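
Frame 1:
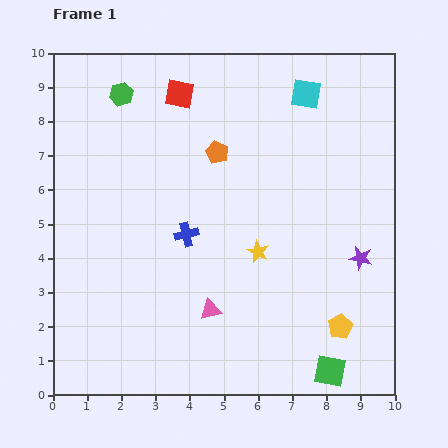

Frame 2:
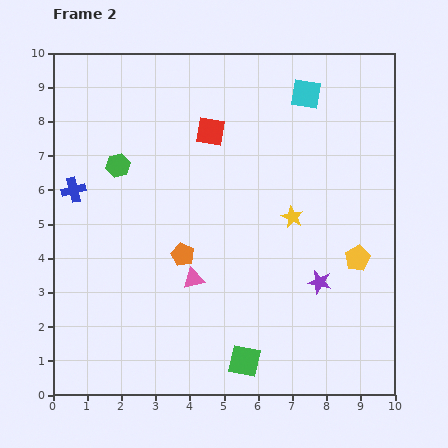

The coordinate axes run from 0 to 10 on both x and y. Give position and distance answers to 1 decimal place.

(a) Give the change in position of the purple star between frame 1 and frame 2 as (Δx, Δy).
(-1.2, -0.7)

The purple star was at (9.0, 4.0) in frame 1 and (7.8, 3.3) in frame 2.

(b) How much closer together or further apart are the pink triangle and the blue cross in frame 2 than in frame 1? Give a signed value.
+2.1

Distance in frame 1: 2.3. Distance in frame 2: 4.4.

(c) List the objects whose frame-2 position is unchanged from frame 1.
the cyan square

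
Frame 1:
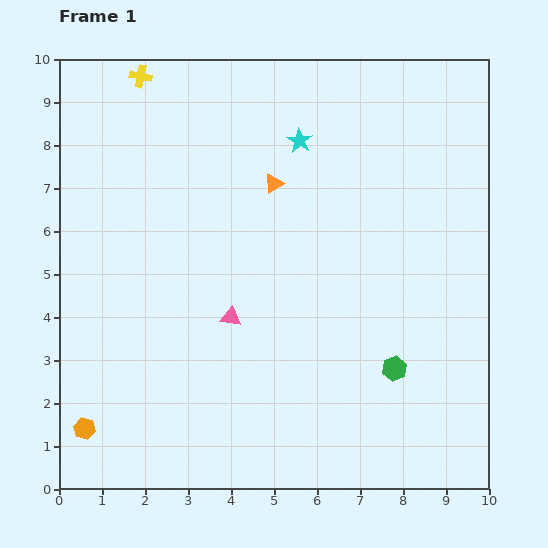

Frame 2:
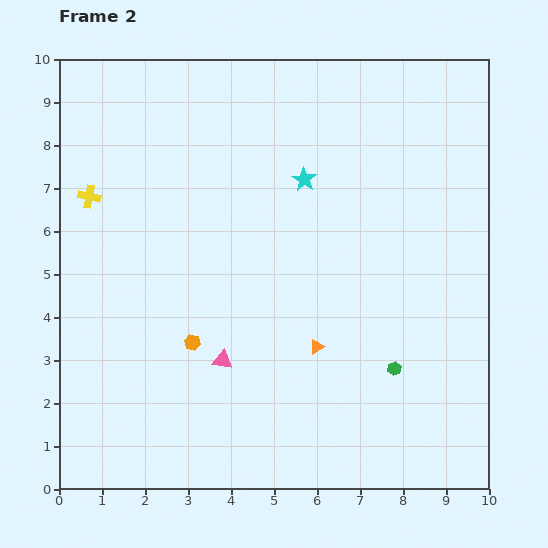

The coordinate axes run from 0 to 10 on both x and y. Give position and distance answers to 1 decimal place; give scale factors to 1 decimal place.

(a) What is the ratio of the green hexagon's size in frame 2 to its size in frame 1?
0.6×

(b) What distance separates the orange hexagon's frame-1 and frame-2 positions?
3.2

The orange hexagon moved from (0.6, 1.4) to (3.1, 3.4), a distance of √(2.5² + 2.0²) ≈ 3.2.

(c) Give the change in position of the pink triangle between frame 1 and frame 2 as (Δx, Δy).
(-0.2, -1.0)

The pink triangle was at (4.0, 4.0) in frame 1 and (3.8, 3.0) in frame 2.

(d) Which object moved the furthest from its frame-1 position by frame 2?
the orange triangle

(moved 3.9; next 3.2)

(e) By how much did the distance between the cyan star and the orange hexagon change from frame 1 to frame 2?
-3.8

Distance in frame 1: 8.4. Distance in frame 2: 4.6.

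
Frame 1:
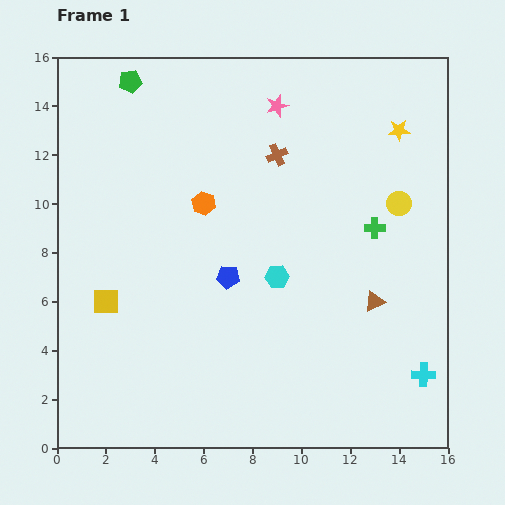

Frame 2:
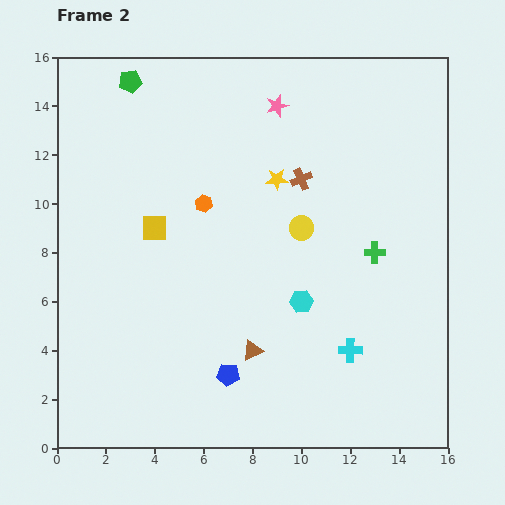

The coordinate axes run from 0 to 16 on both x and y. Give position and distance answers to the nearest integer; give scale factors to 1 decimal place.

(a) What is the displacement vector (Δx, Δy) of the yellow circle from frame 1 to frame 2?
(-4, -1)

The yellow circle was at (14, 10) in frame 1 and (10, 9) in frame 2.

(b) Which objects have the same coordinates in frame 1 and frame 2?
the orange hexagon, the pink star, the green pentagon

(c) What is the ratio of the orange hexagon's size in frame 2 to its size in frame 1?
0.7×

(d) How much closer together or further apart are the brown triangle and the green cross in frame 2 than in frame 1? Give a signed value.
+3

Distance in frame 1: 3. Distance in frame 2: 6.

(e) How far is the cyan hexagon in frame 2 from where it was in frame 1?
1

The cyan hexagon moved from (9, 7) to (10, 6), a distance of √(1² + 1²) ≈ 1.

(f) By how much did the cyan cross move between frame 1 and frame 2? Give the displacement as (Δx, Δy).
(-3, 1)

The cyan cross was at (15, 3) in frame 1 and (12, 4) in frame 2.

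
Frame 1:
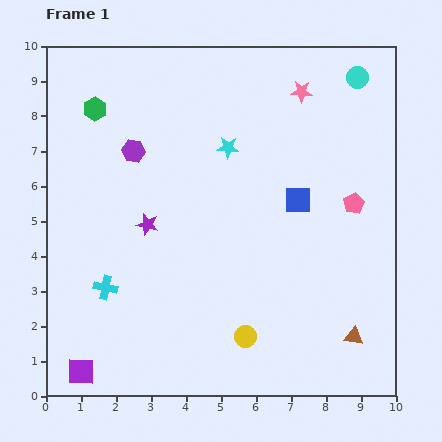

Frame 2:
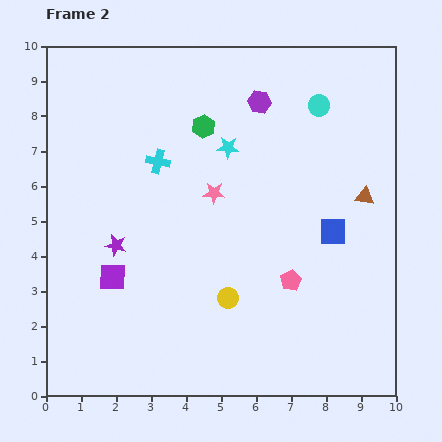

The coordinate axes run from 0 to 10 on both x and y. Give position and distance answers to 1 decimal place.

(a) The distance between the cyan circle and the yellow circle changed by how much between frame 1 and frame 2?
-2.0

Distance in frame 1: 8.1. Distance in frame 2: 6.1.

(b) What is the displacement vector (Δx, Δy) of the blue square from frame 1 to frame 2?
(1.0, -0.9)

The blue square was at (7.2, 5.6) in frame 1 and (8.2, 4.7) in frame 2.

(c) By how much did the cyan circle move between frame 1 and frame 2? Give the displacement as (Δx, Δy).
(-1.1, -0.8)

The cyan circle was at (8.9, 9.1) in frame 1 and (7.8, 8.3) in frame 2.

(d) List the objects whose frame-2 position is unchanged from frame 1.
the cyan star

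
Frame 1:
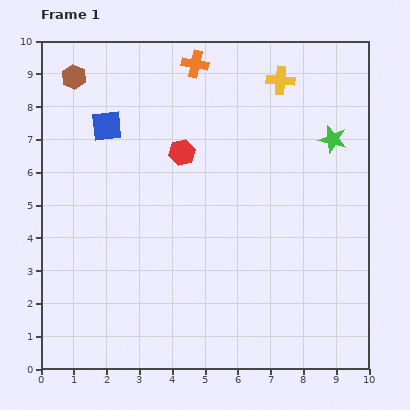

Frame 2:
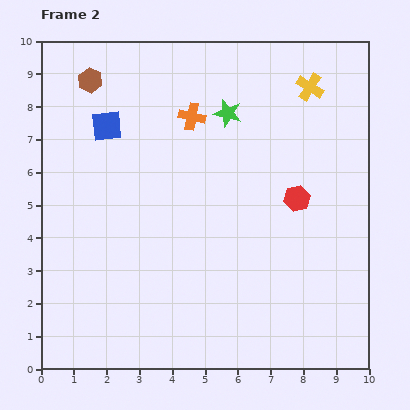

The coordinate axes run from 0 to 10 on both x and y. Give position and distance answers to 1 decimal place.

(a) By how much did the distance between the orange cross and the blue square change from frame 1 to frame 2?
-0.7

Distance in frame 1: 3.3. Distance in frame 2: 2.6.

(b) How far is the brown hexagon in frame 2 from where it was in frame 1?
0.5

The brown hexagon moved from (1.0, 8.9) to (1.5, 8.8), a distance of √(0.5² + 0.1²) ≈ 0.5.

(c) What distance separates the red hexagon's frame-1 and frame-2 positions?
3.8

The red hexagon moved from (4.3, 6.6) to (7.8, 5.2), a distance of √(3.5² + 1.4²) ≈ 3.8.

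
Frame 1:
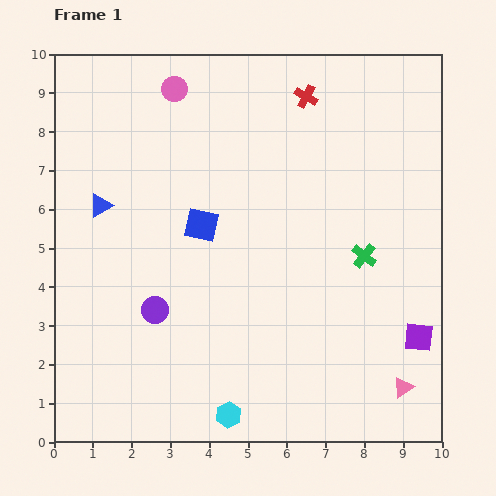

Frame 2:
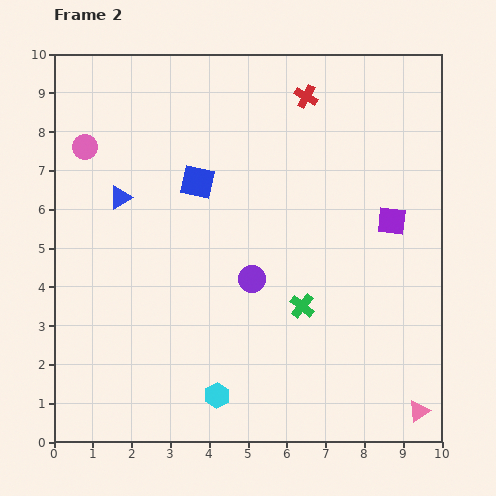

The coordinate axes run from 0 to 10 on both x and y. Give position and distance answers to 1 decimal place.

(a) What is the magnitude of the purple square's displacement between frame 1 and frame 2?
3.1

The purple square moved from (9.4, 2.7) to (8.7, 5.7), a distance of √(0.7² + 3.0²) ≈ 3.1.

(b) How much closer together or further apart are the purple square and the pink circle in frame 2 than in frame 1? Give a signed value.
-0.9

Distance in frame 1: 9.0. Distance in frame 2: 8.1.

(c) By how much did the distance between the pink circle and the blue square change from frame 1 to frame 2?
-0.6

Distance in frame 1: 3.6. Distance in frame 2: 3.0.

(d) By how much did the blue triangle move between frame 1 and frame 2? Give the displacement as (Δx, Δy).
(0.5, 0.2)

The blue triangle was at (1.2, 6.1) in frame 1 and (1.7, 6.3) in frame 2.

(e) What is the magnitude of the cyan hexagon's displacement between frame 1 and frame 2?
0.6

The cyan hexagon moved from (4.5, 0.7) to (4.2, 1.2), a distance of √(0.3² + 0.5²) ≈ 0.6.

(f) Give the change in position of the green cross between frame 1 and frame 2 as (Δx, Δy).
(-1.6, -1.3)

The green cross was at (8.0, 4.8) in frame 1 and (6.4, 3.5) in frame 2.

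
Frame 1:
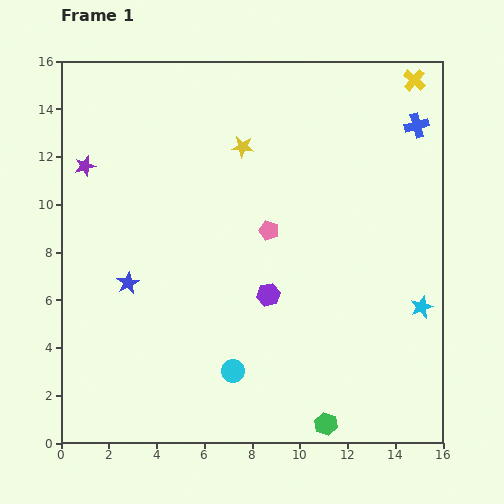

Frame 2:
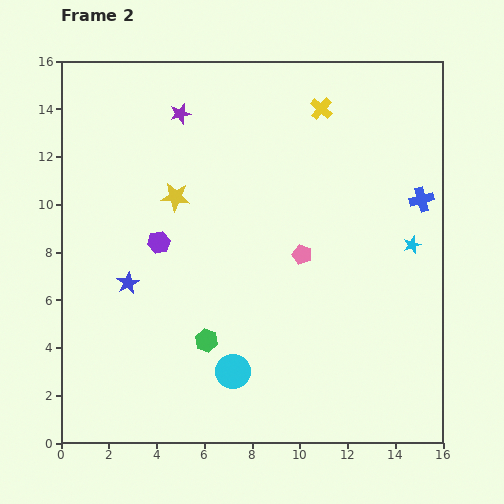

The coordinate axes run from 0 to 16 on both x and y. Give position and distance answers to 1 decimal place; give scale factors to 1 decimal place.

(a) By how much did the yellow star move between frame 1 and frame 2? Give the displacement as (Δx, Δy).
(-2.8, -2.1)

The yellow star was at (7.6, 12.4) in frame 1 and (4.8, 10.3) in frame 2.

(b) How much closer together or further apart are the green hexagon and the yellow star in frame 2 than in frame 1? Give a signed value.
-6.0

Distance in frame 1: 12.1. Distance in frame 2: 6.1.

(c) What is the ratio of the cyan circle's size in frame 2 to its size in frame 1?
1.5×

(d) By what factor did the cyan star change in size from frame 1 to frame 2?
0.8×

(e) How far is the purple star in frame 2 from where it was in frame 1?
4.6

The purple star moved from (1.0, 11.6) to (5.0, 13.8), a distance of √(4.0² + 2.2²) ≈ 4.6.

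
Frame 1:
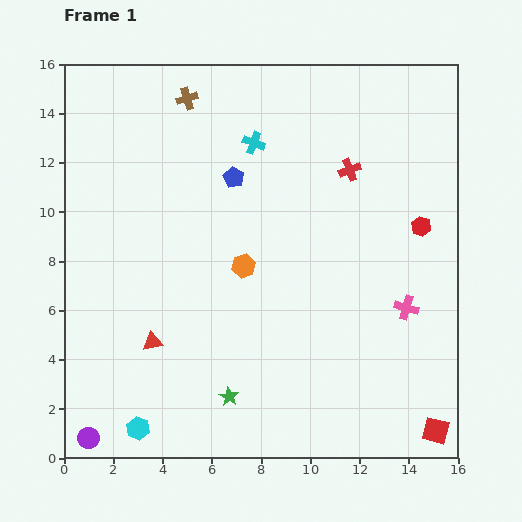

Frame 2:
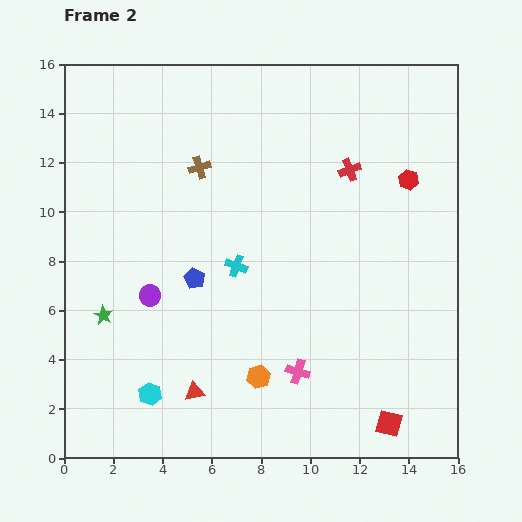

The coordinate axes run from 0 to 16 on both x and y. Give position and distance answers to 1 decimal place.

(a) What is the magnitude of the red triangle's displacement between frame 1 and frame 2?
2.6

The red triangle moved from (3.6, 4.7) to (5.3, 2.7), a distance of √(1.7² + 2.0²) ≈ 2.6.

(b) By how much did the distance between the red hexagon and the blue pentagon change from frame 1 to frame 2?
+1.7

Distance in frame 1: 7.9. Distance in frame 2: 9.6.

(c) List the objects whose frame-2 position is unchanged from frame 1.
the red cross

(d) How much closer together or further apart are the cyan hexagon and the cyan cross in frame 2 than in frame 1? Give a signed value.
-6.2

Distance in frame 1: 12.5. Distance in frame 2: 6.3.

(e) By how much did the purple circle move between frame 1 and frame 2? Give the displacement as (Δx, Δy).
(2.5, 5.8)

The purple circle was at (1.0, 0.8) in frame 1 and (3.5, 6.6) in frame 2.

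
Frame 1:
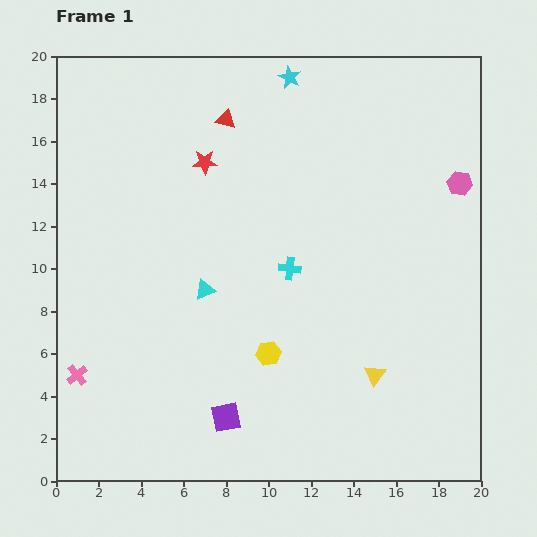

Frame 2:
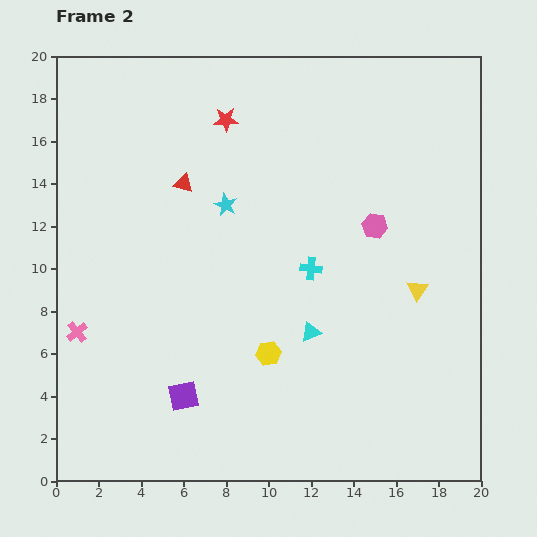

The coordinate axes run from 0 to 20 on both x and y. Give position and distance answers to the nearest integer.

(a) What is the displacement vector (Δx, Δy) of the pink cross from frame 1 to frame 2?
(0, 2)

The pink cross was at (1, 5) in frame 1 and (1, 7) in frame 2.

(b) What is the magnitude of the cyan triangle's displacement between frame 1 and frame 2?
5

The cyan triangle moved from (7, 9) to (12, 7), a distance of √(5² + 2²) ≈ 5.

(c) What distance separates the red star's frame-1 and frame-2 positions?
2

The red star moved from (7, 15) to (8, 17), a distance of √(1² + 2²) ≈ 2.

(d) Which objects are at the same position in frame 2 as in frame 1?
the yellow hexagon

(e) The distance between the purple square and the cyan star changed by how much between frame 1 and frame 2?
-7

Distance in frame 1: 16. Distance in frame 2: 9.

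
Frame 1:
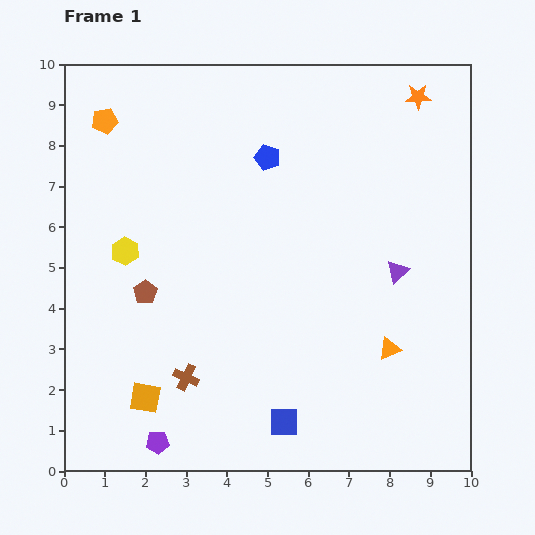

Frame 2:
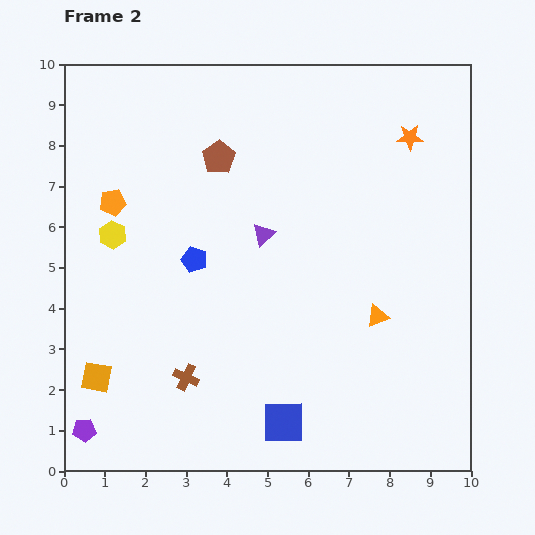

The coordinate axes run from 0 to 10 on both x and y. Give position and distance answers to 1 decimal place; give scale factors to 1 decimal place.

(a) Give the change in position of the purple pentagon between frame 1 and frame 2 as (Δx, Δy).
(-1.8, 0.3)

The purple pentagon was at (2.3, 0.7) in frame 1 and (0.5, 1.0) in frame 2.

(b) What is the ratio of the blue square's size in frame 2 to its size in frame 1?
1.4×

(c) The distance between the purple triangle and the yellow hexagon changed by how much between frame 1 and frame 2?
-3.0

Distance in frame 1: 6.7. Distance in frame 2: 3.7.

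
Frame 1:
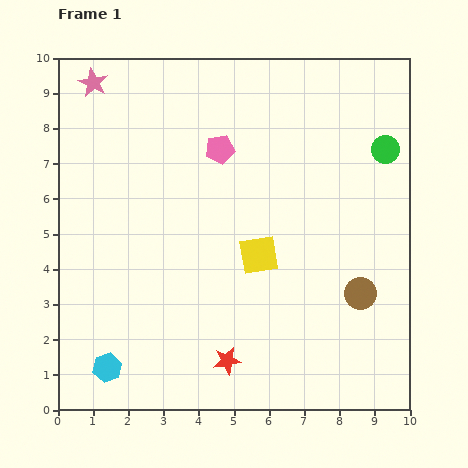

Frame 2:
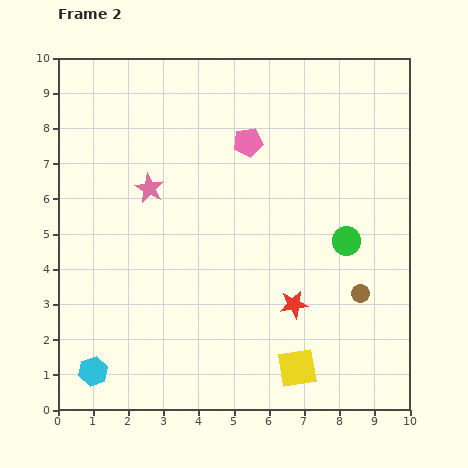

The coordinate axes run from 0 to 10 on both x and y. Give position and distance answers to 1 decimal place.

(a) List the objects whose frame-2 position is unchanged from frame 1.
the brown circle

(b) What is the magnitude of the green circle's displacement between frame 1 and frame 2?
2.8

The green circle moved from (9.3, 7.4) to (8.2, 4.8), a distance of √(1.1² + 2.6²) ≈ 2.8.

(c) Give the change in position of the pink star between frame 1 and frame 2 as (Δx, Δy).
(1.6, -3.0)

The pink star was at (1.0, 9.3) in frame 1 and (2.6, 6.3) in frame 2.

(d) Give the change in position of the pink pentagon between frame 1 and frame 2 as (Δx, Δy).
(0.8, 0.2)

The pink pentagon was at (4.6, 7.4) in frame 1 and (5.4, 7.6) in frame 2.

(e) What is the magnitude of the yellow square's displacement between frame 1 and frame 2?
3.4

The yellow square moved from (5.7, 4.4) to (6.8, 1.2), a distance of √(1.1² + 3.2²) ≈ 3.4.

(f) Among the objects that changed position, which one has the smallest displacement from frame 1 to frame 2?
the cyan hexagon

(moved 0.4)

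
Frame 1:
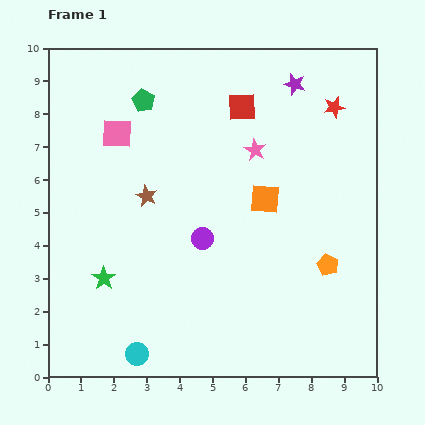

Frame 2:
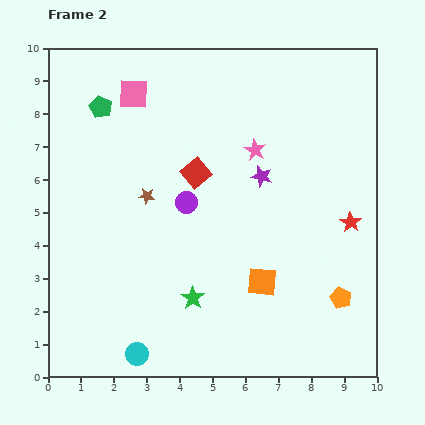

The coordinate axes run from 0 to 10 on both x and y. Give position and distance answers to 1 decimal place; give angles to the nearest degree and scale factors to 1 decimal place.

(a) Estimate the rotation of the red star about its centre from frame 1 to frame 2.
29° counter-clockwise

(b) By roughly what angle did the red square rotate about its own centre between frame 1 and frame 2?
37° counter-clockwise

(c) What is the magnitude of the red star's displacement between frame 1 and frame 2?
3.5

The red star moved from (8.7, 8.2) to (9.2, 4.7), a distance of √(0.5² + 3.5²) ≈ 3.5.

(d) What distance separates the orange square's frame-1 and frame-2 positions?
2.5

The orange square moved from (6.6, 5.4) to (6.5, 2.9), a distance of √(0.1² + 2.5²) ≈ 2.5.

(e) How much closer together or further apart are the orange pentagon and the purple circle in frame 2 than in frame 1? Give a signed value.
+1.6

Distance in frame 1: 3.9. Distance in frame 2: 5.5.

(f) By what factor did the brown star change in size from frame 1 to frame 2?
0.8×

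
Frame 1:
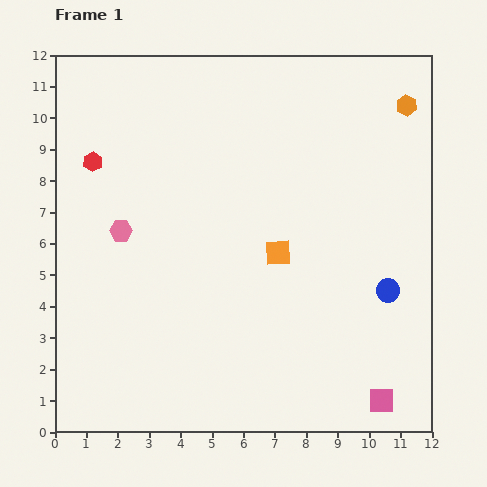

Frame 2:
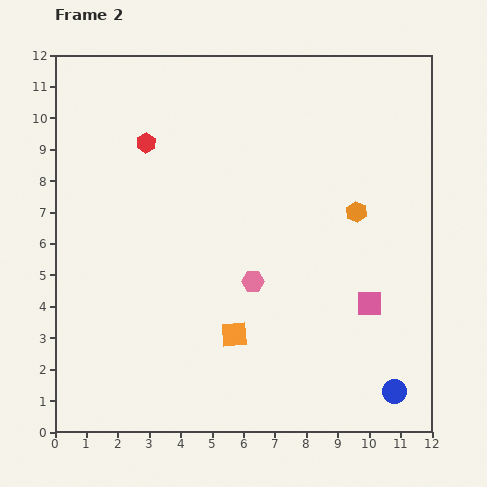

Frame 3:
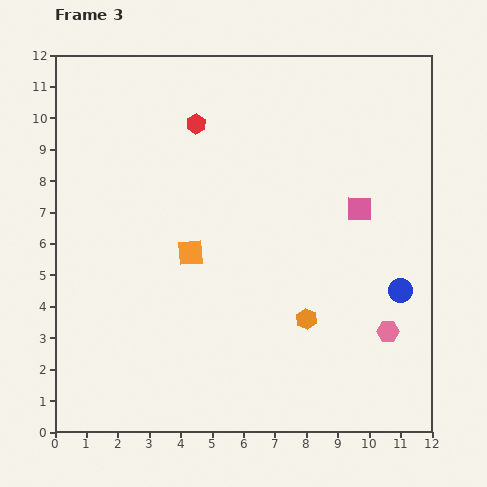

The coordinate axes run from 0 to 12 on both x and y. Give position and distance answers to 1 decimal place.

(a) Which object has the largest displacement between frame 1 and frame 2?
the pink hexagon

(moved 4.5; next 3.8)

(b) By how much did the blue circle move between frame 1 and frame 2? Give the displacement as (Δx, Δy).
(0.2, -3.2)

The blue circle was at (10.6, 4.5) in frame 1 and (10.8, 1.3) in frame 2.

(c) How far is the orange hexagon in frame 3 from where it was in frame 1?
7.5

The orange hexagon moved from (11.2, 10.4) to (8.0, 3.6), a distance of √(3.2² + 6.8²) ≈ 7.5.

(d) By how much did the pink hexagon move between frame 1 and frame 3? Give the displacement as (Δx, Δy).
(8.5, -3.2)

The pink hexagon was at (2.1, 6.4) in frame 1 and (10.6, 3.2) in frame 3.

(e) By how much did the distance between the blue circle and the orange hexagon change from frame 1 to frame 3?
-2.8

Distance in frame 1: 5.9. Distance in frame 3: 3.1.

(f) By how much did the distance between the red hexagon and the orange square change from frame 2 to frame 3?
-2.6

Distance in frame 2: 6.7. Distance in frame 3: 4.1.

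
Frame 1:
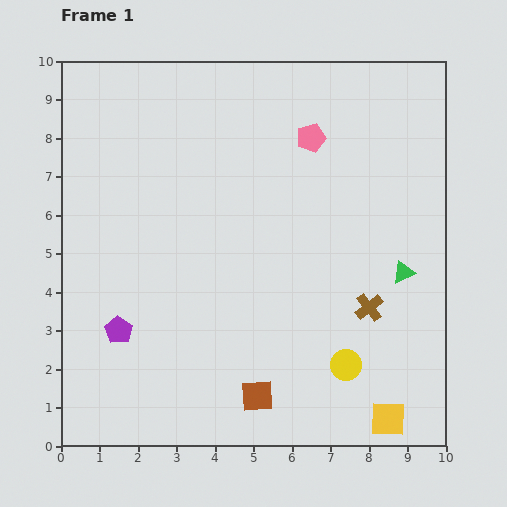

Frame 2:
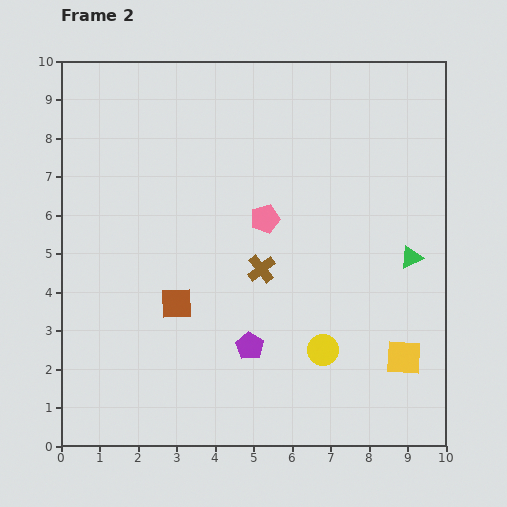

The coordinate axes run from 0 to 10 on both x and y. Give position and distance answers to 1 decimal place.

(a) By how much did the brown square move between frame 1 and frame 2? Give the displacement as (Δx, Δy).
(-2.1, 2.4)

The brown square was at (5.1, 1.3) in frame 1 and (3.0, 3.7) in frame 2.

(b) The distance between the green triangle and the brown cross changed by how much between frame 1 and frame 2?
+2.6

Distance in frame 1: 1.3. Distance in frame 2: 3.9.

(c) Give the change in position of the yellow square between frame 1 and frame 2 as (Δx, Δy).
(0.4, 1.6)

The yellow square was at (8.5, 0.7) in frame 1 and (8.9, 2.3) in frame 2.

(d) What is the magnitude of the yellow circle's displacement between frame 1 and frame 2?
0.7

The yellow circle moved from (7.4, 2.1) to (6.8, 2.5), a distance of √(0.6² + 0.4²) ≈ 0.7.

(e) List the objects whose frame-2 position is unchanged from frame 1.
none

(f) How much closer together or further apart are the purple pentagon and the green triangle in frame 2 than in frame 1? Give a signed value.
-2.8

Distance in frame 1: 7.6. Distance in frame 2: 4.8.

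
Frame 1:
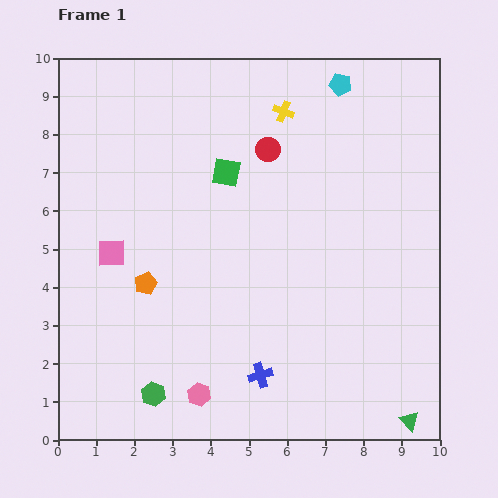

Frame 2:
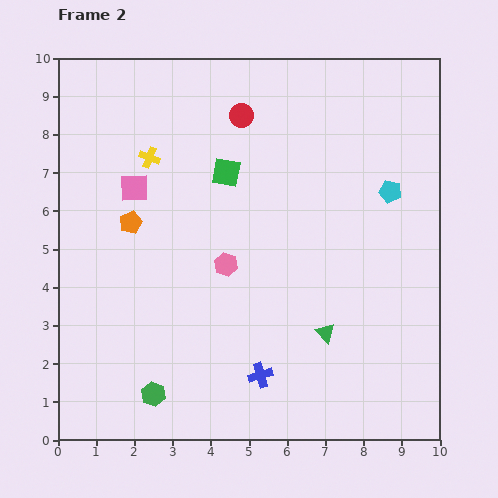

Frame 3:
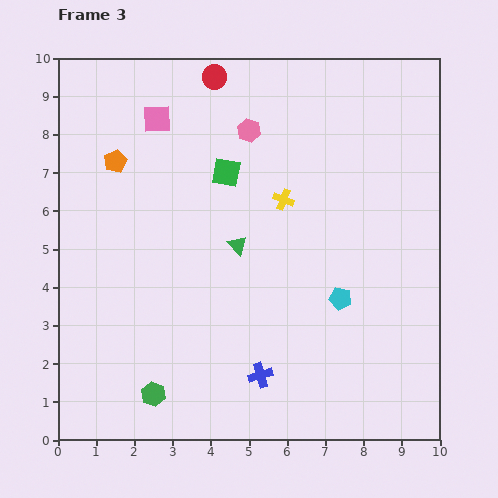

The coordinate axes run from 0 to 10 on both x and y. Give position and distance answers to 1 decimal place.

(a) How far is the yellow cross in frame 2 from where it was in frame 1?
3.7

The yellow cross moved from (5.9, 8.6) to (2.4, 7.4), a distance of √(3.5² + 1.2²) ≈ 3.7.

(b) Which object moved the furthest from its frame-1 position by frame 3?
the pink hexagon

(moved 7.0; next 6.4)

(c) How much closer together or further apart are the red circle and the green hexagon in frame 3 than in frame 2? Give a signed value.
+0.8

Distance in frame 2: 7.7. Distance in frame 3: 8.5.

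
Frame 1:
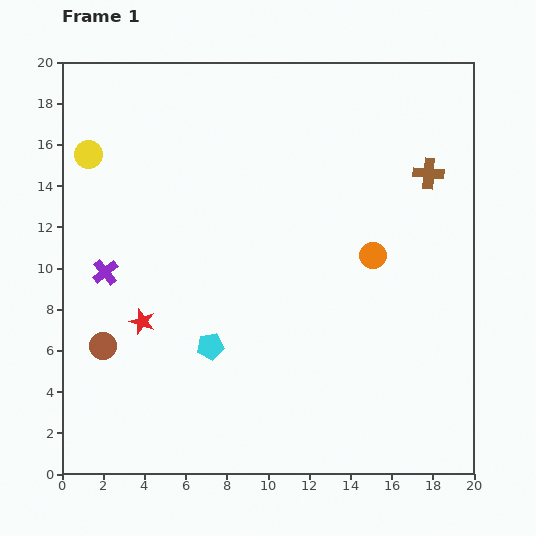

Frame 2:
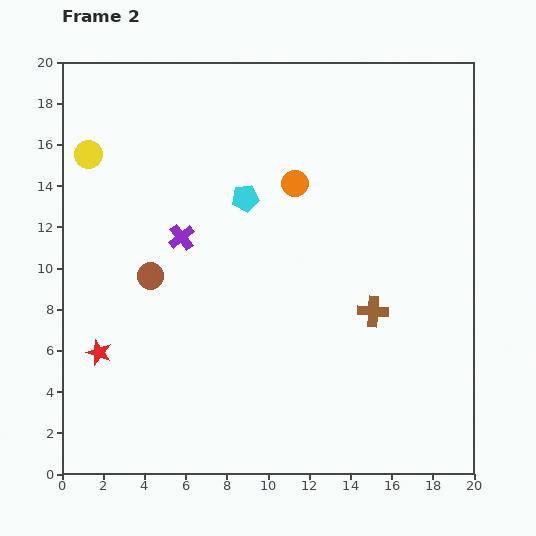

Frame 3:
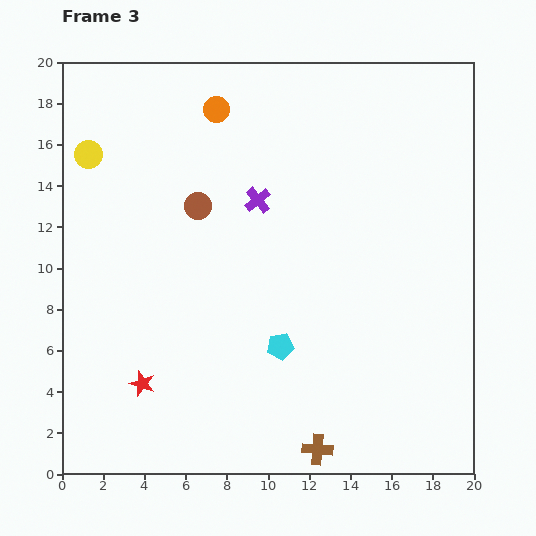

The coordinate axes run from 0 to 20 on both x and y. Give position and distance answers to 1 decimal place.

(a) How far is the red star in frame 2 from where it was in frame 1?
2.6

The red star moved from (3.9, 7.4) to (1.8, 5.9), a distance of √(2.1² + 1.5²) ≈ 2.6.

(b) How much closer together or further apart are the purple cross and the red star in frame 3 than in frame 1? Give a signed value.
+7.5

Distance in frame 1: 3.0. Distance in frame 3: 10.5.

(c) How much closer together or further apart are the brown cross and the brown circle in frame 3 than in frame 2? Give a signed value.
+2.2

Distance in frame 2: 10.9. Distance in frame 3: 13.1.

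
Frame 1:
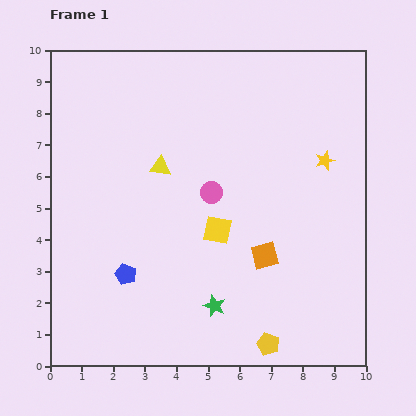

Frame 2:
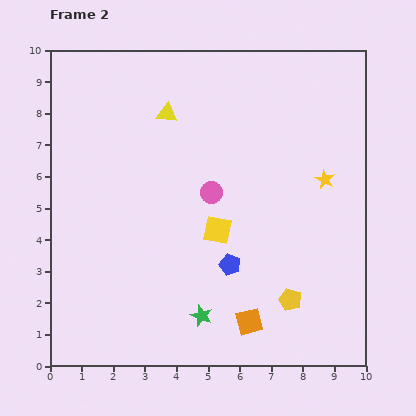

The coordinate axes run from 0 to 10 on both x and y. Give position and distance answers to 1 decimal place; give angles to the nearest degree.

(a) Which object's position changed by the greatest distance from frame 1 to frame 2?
the blue pentagon

(moved 3.3; next 2.2)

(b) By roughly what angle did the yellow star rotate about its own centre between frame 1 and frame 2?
25° counter-clockwise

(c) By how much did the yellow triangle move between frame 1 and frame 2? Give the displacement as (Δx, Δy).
(0.2, 1.7)

The yellow triangle was at (3.5, 6.3) in frame 1 and (3.7, 8.0) in frame 2.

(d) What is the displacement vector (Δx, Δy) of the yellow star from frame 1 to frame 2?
(0.0, -0.6)

The yellow star was at (8.7, 6.5) in frame 1 and (8.7, 5.9) in frame 2.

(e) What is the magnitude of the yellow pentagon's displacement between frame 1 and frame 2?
1.6

The yellow pentagon moved from (6.9, 0.7) to (7.6, 2.1), a distance of √(0.7² + 1.4²) ≈ 1.6.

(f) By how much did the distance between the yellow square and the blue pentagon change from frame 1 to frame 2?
-2.0

Distance in frame 1: 3.2. Distance in frame 2: 1.2.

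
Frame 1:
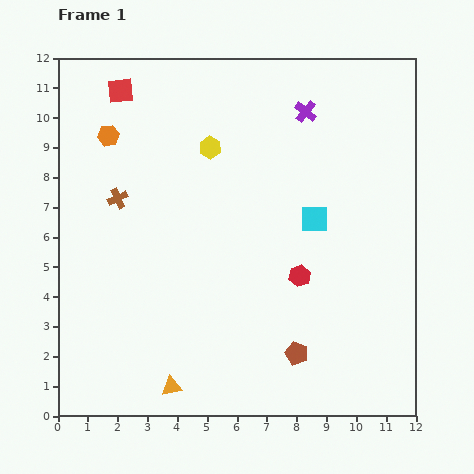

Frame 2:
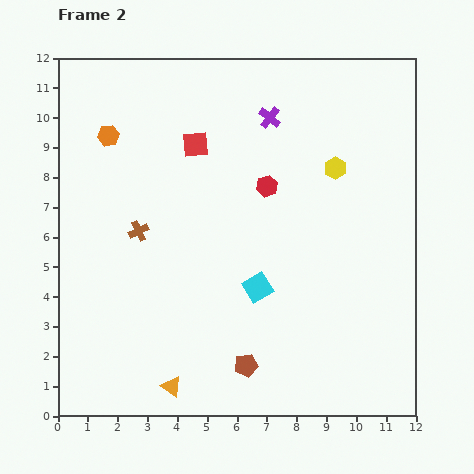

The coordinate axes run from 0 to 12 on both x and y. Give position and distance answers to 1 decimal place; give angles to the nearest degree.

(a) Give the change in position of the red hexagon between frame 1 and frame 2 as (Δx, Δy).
(-1.1, 3.0)

The red hexagon was at (8.1, 4.7) in frame 1 and (7.0, 7.7) in frame 2.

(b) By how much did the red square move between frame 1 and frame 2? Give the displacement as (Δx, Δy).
(2.5, -1.8)

The red square was at (2.1, 10.9) in frame 1 and (4.6, 9.1) in frame 2.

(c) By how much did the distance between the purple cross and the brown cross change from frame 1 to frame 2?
-1.1

Distance in frame 1: 6.9. Distance in frame 2: 5.8.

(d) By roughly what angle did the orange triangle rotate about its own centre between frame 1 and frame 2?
46° clockwise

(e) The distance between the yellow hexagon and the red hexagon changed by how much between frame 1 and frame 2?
-2.8

Distance in frame 1: 5.2. Distance in frame 2: 2.4.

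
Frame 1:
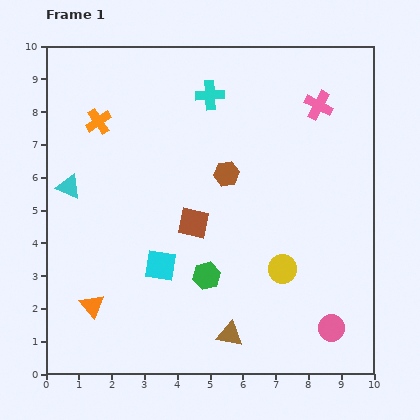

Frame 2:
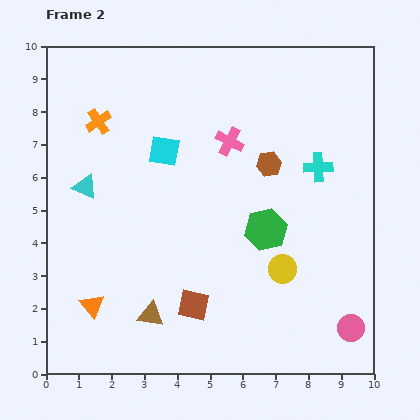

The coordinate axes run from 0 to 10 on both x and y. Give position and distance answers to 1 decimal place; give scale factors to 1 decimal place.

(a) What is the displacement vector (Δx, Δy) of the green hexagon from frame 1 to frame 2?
(1.8, 1.4)

The green hexagon was at (4.9, 3.0) in frame 1 and (6.7, 4.4) in frame 2.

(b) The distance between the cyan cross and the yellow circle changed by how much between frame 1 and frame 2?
-2.4

Distance in frame 1: 5.7. Distance in frame 2: 3.3.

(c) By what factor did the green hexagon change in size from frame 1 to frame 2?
1.5×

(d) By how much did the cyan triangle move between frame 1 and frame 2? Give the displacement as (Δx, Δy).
(0.5, 0.0)

The cyan triangle was at (0.7, 5.7) in frame 1 and (1.2, 5.7) in frame 2.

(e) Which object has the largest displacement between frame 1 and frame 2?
the cyan cross

(moved 4.0; next 3.5)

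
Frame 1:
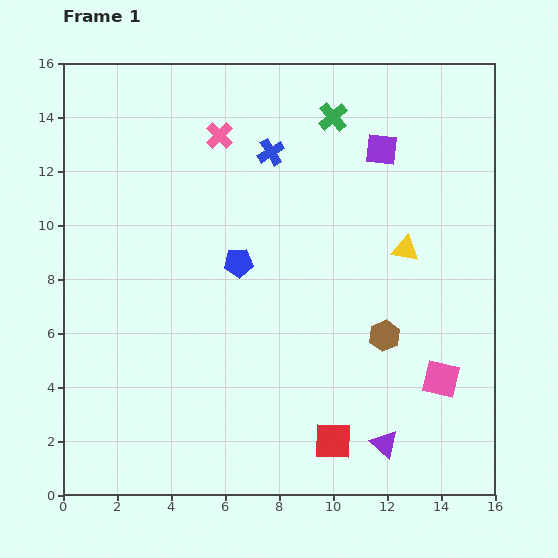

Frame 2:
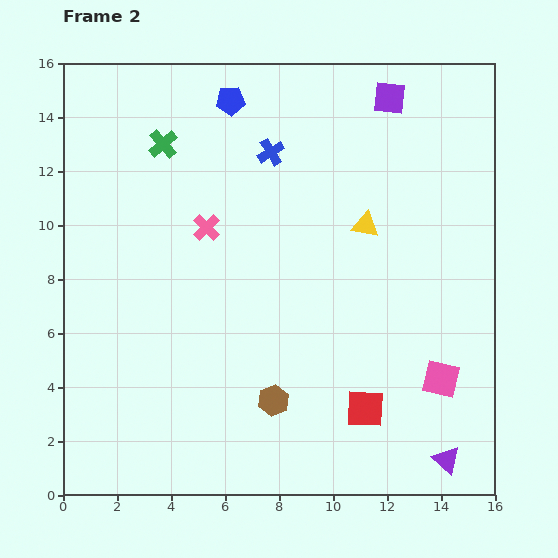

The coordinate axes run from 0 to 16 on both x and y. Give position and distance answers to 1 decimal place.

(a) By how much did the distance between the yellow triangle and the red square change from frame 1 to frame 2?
-0.8

Distance in frame 1: 7.6. Distance in frame 2: 6.8.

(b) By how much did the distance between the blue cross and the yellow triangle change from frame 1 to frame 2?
-1.8

Distance in frame 1: 6.2. Distance in frame 2: 4.4.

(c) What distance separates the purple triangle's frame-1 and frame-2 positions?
2.4

The purple triangle moved from (11.9, 1.9) to (14.2, 1.3), a distance of √(2.3² + 0.6²) ≈ 2.4.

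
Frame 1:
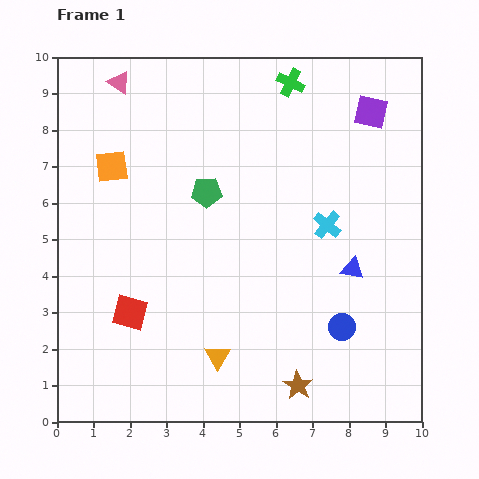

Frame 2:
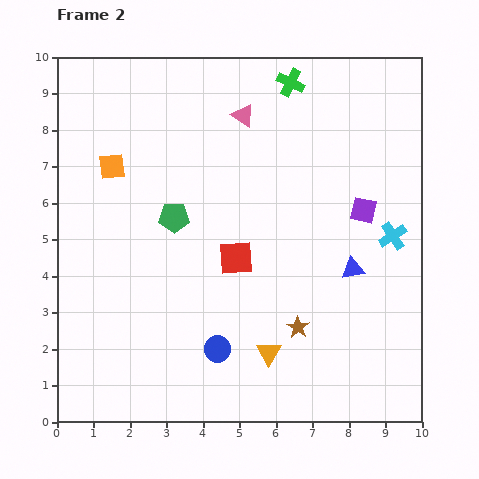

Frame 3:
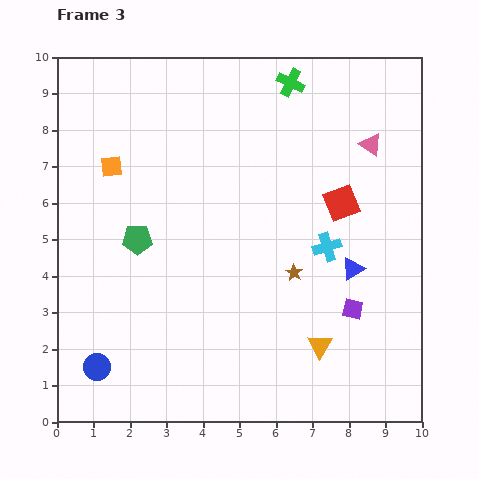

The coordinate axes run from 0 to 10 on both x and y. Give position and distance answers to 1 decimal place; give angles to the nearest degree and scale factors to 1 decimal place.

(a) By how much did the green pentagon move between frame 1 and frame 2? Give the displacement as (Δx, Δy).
(-0.9, -0.7)

The green pentagon was at (4.1, 6.3) in frame 1 and (3.2, 5.6) in frame 2.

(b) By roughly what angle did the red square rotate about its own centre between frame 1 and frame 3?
36° counter-clockwise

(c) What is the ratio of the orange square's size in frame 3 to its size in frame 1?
0.6×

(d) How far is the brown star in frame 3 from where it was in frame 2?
1.5

The brown star moved from (6.6, 2.6) to (6.5, 4.1), a distance of √(0.1² + 1.5²) ≈ 1.5.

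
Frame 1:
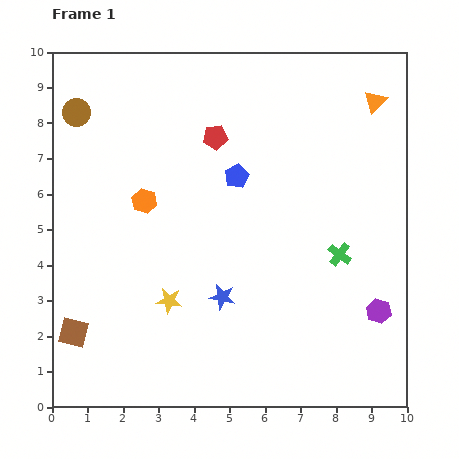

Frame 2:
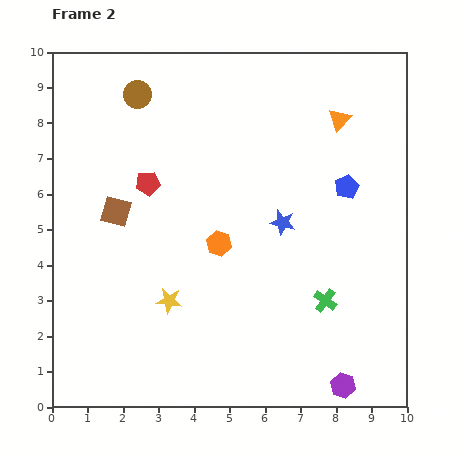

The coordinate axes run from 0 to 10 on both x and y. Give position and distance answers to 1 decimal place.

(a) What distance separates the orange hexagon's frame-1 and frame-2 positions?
2.4

The orange hexagon moved from (2.6, 5.8) to (4.7, 4.6), a distance of √(2.1² + 1.2²) ≈ 2.4.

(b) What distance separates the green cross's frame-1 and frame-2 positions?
1.4

The green cross moved from (8.1, 4.3) to (7.7, 3.0), a distance of √(0.4² + 1.3²) ≈ 1.4.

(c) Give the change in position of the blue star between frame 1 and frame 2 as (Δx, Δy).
(1.7, 2.1)

The blue star was at (4.8, 3.1) in frame 1 and (6.5, 5.2) in frame 2.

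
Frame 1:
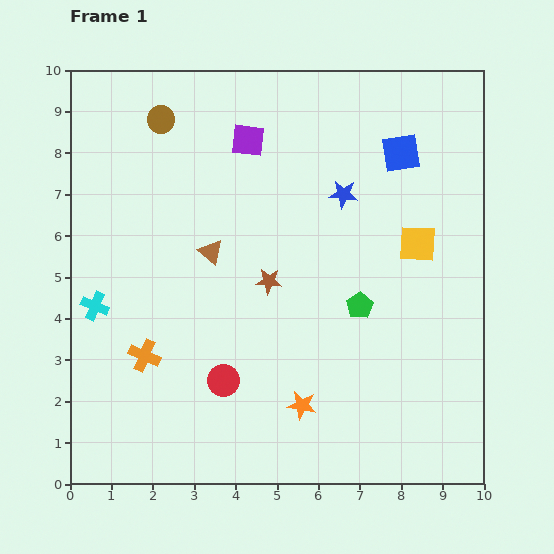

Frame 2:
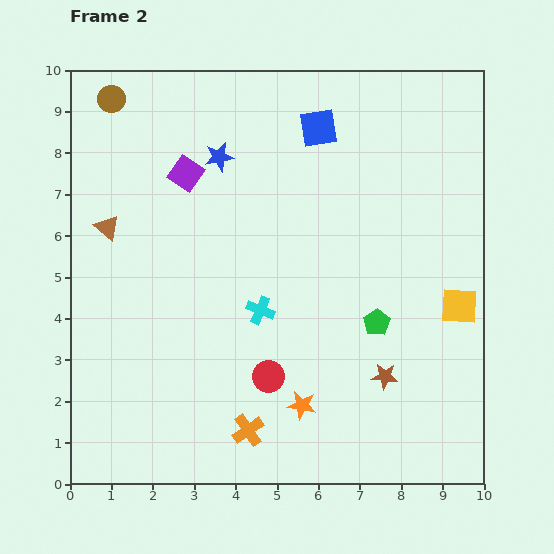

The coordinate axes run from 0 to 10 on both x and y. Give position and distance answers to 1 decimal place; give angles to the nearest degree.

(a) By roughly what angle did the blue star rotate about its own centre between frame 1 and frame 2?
17° counter-clockwise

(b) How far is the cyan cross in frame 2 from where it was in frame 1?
4.0

The cyan cross moved from (0.6, 4.3) to (4.6, 4.2), a distance of √(4.0² + 0.1²) ≈ 4.0.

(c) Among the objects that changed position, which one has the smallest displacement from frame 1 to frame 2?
the green pentagon

(moved 0.6)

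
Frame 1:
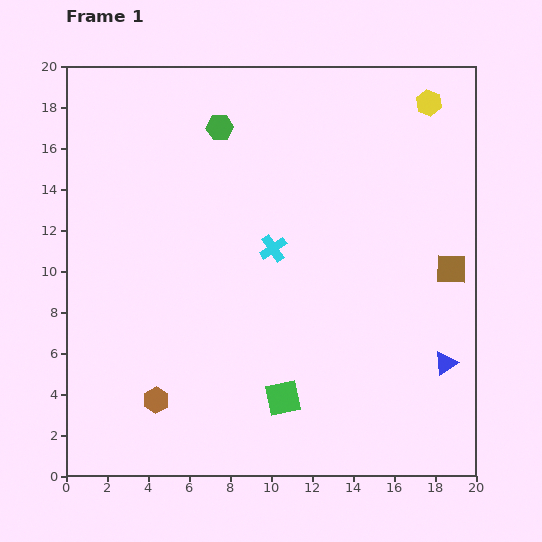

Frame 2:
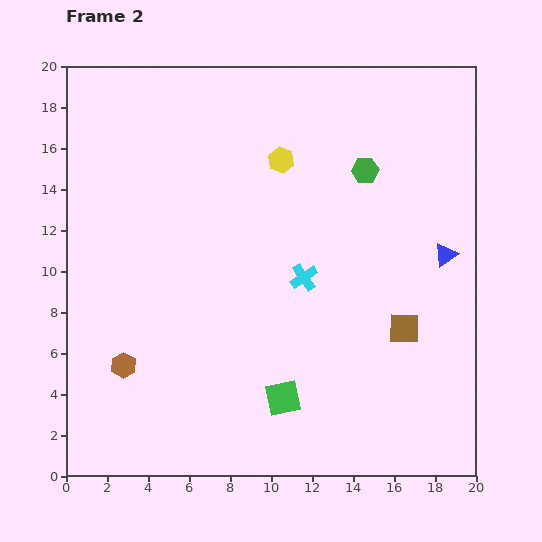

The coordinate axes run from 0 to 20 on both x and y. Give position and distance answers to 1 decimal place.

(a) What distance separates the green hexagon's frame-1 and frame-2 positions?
7.4

The green hexagon moved from (7.5, 17.0) to (14.6, 14.9), a distance of √(7.1² + 2.1²) ≈ 7.4.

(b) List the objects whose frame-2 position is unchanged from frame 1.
the green square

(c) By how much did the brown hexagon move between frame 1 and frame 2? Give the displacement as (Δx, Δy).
(-1.6, 1.7)

The brown hexagon was at (4.4, 3.7) in frame 1 and (2.8, 5.4) in frame 2.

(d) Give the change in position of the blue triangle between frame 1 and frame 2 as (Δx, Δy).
(0.0, 5.3)

The blue triangle was at (18.5, 5.5) in frame 1 and (18.5, 10.8) in frame 2.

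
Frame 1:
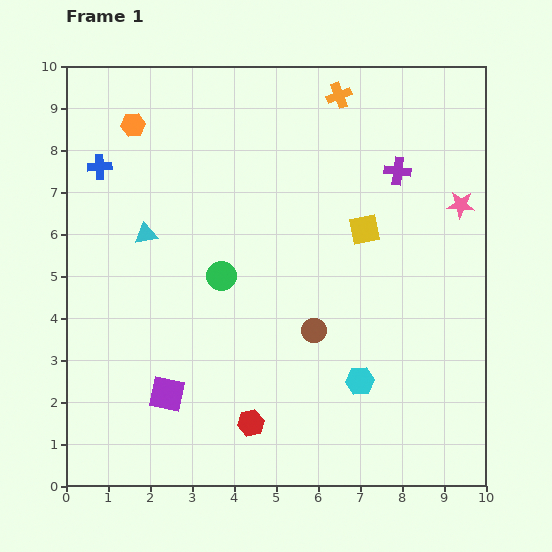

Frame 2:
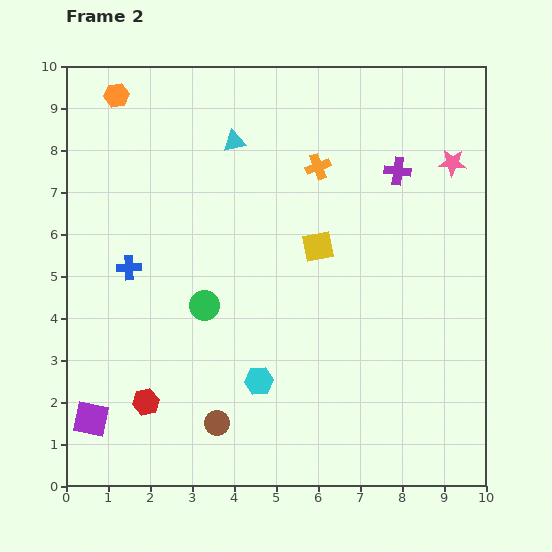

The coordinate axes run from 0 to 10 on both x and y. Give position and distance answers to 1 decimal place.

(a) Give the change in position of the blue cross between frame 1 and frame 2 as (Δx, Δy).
(0.7, -2.4)

The blue cross was at (0.8, 7.6) in frame 1 and (1.5, 5.2) in frame 2.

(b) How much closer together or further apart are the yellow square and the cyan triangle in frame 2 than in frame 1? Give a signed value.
-2.0

Distance in frame 1: 5.2. Distance in frame 2: 3.2.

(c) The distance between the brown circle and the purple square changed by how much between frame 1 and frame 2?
-0.8

Distance in frame 1: 3.8. Distance in frame 2: 3.0.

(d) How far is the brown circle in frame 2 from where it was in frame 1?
3.2

The brown circle moved from (5.9, 3.7) to (3.6, 1.5), a distance of √(2.3² + 2.2²) ≈ 3.2.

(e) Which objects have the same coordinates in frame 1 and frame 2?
the purple cross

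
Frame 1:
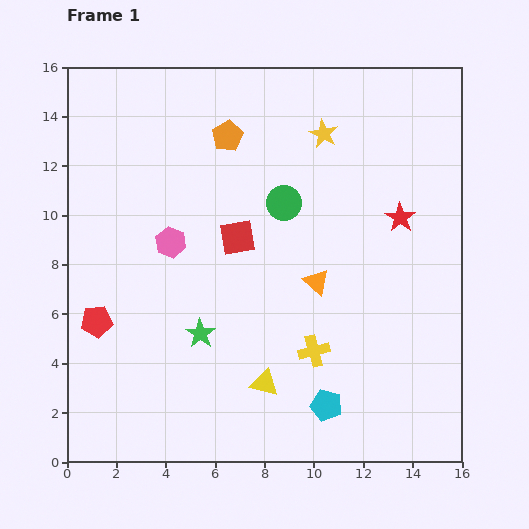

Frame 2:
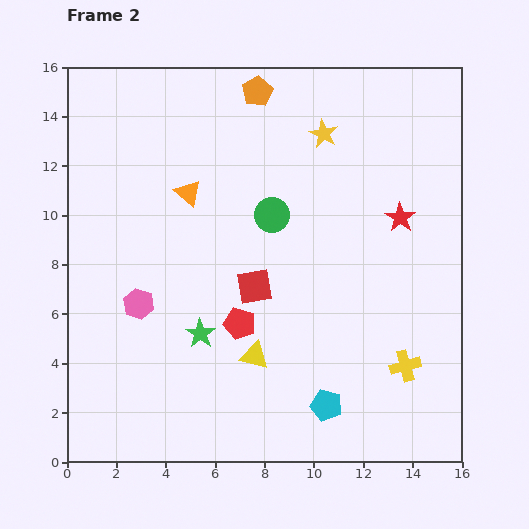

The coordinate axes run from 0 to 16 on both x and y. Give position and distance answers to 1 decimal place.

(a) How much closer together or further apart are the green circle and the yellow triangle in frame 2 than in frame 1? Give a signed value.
-1.6

Distance in frame 1: 7.3. Distance in frame 2: 5.7.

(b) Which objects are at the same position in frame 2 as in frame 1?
the yellow star, the green star, the red star, the cyan pentagon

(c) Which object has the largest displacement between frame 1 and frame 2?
the orange triangle

(moved 6.3; next 5.8)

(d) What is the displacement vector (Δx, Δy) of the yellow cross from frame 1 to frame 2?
(3.7, -0.6)

The yellow cross was at (10.0, 4.5) in frame 1 and (13.7, 3.9) in frame 2.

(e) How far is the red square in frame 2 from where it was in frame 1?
2.1

The red square moved from (6.9, 9.1) to (7.6, 7.1), a distance of √(0.7² + 2.0²) ≈ 2.1.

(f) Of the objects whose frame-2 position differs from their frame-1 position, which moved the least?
the green circle

(moved 0.7)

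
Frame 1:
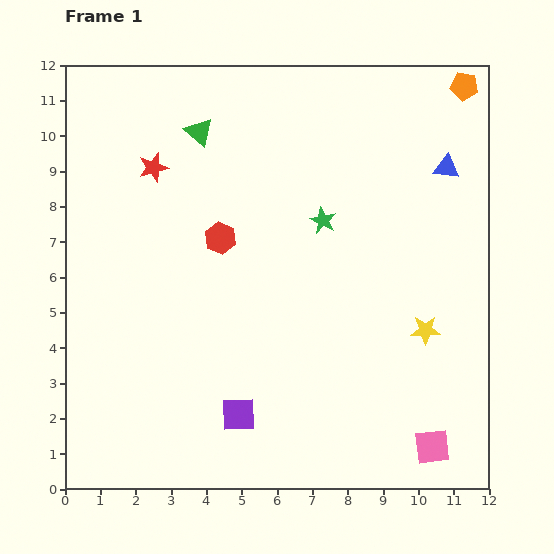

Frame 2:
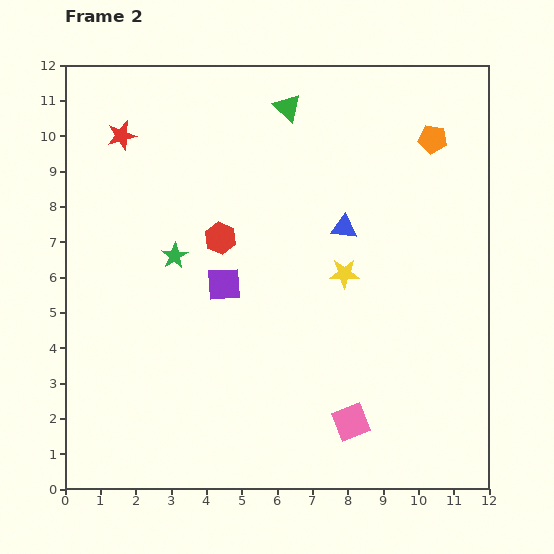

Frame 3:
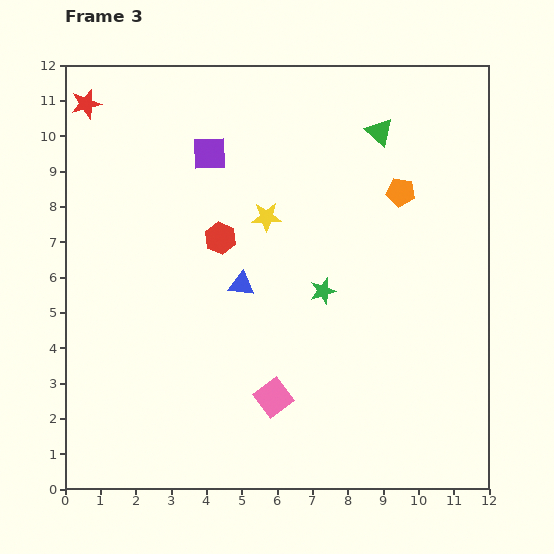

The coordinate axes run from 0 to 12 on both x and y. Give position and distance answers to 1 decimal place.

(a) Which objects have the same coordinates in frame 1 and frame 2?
the red hexagon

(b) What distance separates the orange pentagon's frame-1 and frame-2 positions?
1.7

The orange pentagon moved from (11.3, 11.4) to (10.4, 9.9), a distance of √(0.9² + 1.5²) ≈ 1.7.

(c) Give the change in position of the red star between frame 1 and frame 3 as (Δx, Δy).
(-1.9, 1.8)

The red star was at (2.5, 9.1) in frame 1 and (0.6, 10.9) in frame 3.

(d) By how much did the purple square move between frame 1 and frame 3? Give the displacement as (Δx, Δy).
(-0.8, 7.4)

The purple square was at (4.9, 2.1) in frame 1 and (4.1, 9.5) in frame 3.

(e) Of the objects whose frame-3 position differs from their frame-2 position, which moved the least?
the red star

(moved 1.3)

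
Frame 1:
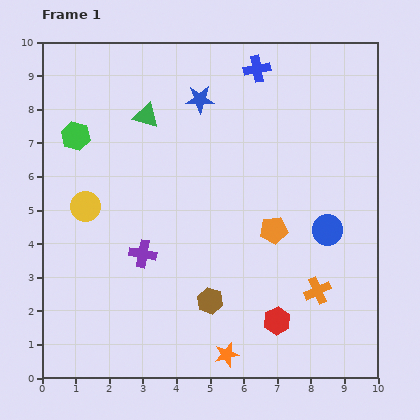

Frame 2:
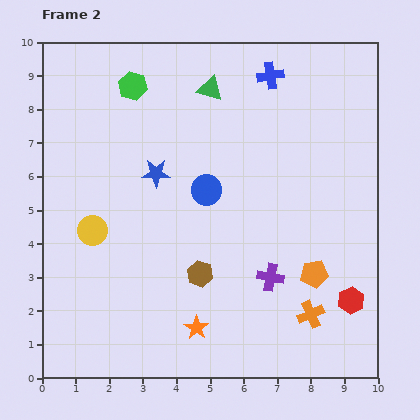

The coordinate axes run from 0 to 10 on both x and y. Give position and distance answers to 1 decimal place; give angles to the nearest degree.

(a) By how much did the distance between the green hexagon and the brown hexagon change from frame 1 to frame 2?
-0.4

Distance in frame 1: 6.3. Distance in frame 2: 5.9.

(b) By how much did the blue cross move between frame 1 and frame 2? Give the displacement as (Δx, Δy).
(0.4, -0.2)

The blue cross was at (6.4, 9.2) in frame 1 and (6.8, 9.0) in frame 2.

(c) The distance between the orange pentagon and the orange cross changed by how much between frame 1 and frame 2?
-1.0

Distance in frame 1: 2.2. Distance in frame 2: 1.2.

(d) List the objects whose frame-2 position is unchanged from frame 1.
none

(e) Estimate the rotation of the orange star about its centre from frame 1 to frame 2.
23° counter-clockwise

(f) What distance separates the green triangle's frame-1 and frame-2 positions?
2.1

The green triangle moved from (3.1, 7.8) to (5.0, 8.6), a distance of √(1.9² + 0.8²) ≈ 2.1.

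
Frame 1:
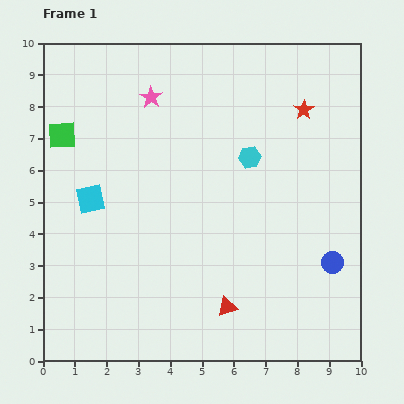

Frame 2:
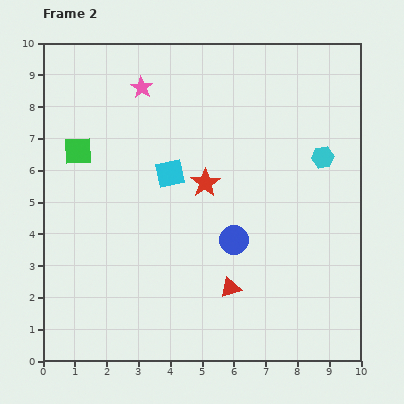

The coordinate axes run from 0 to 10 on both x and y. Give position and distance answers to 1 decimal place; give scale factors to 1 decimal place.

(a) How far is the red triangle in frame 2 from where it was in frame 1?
0.6

The red triangle moved from (5.8, 1.7) to (5.9, 2.3), a distance of √(0.1² + 0.6²) ≈ 0.6.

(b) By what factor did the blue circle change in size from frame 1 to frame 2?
1.3×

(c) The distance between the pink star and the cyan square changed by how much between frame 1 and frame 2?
-0.9

Distance in frame 1: 3.7. Distance in frame 2: 2.8.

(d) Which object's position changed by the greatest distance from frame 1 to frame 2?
the red star

(moved 3.9; next 3.2)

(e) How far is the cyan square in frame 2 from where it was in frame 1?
2.6

The cyan square moved from (1.5, 5.1) to (4.0, 5.9), a distance of √(2.5² + 0.8²) ≈ 2.6.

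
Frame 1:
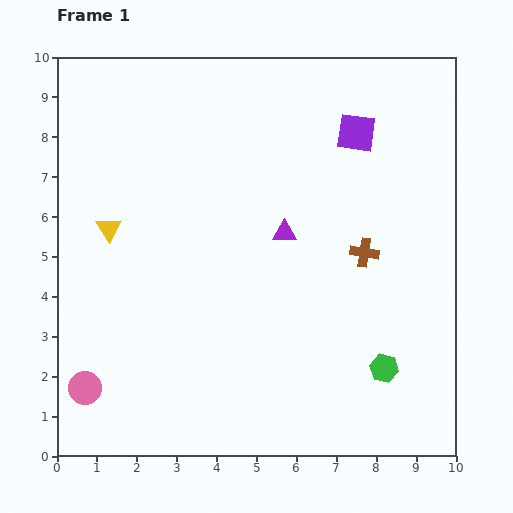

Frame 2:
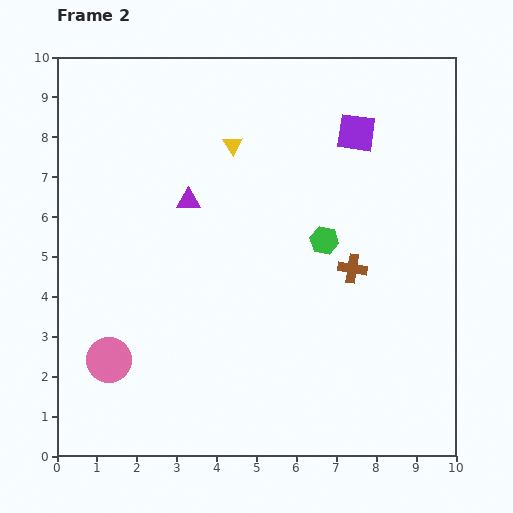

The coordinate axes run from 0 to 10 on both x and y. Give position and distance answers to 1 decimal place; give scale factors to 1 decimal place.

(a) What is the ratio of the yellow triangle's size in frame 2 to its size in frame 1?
0.8×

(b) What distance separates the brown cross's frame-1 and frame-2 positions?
0.5

The brown cross moved from (7.7, 5.1) to (7.4, 4.7), a distance of √(0.3² + 0.4²) ≈ 0.5.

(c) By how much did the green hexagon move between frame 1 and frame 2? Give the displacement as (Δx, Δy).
(-1.5, 3.2)

The green hexagon was at (8.2, 2.2) in frame 1 and (6.7, 5.4) in frame 2.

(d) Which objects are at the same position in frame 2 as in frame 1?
the purple square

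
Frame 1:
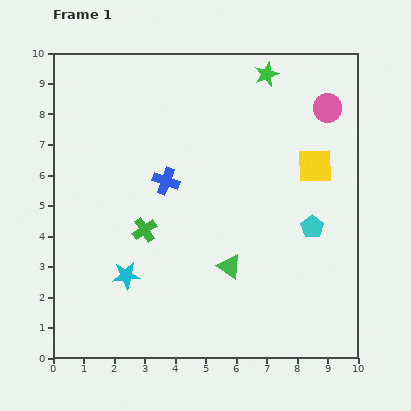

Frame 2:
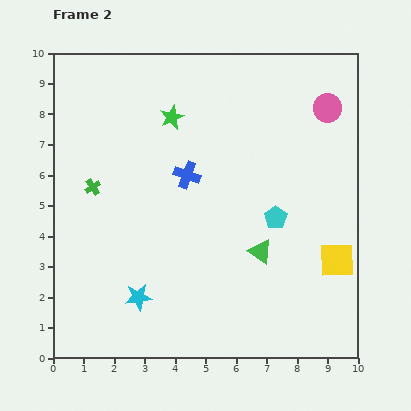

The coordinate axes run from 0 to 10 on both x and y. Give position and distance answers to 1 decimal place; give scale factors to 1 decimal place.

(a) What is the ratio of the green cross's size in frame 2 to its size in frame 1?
0.7×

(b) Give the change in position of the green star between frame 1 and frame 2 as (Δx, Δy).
(-3.1, -1.4)

The green star was at (7.0, 9.3) in frame 1 and (3.9, 7.9) in frame 2.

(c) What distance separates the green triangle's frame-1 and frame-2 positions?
1.1

The green triangle moved from (5.8, 3.0) to (6.8, 3.5), a distance of √(1.0² + 0.5²) ≈ 1.1.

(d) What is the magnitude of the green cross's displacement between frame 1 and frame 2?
2.2

The green cross moved from (3.0, 4.2) to (1.3, 5.6), a distance of √(1.7² + 1.4²) ≈ 2.2.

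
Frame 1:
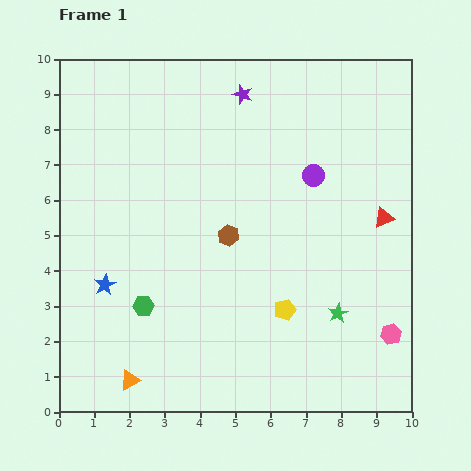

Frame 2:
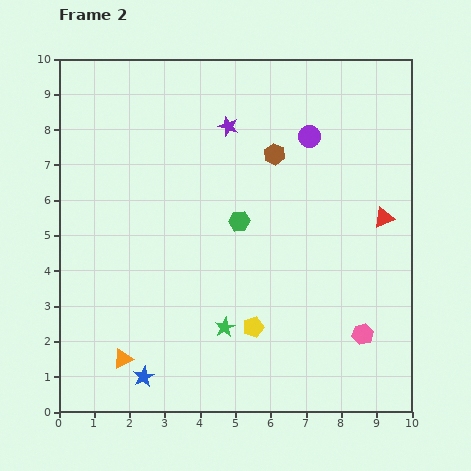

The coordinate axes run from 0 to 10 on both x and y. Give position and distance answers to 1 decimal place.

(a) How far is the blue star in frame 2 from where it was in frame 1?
2.8

The blue star moved from (1.3, 3.6) to (2.4, 1.0), a distance of √(1.1² + 2.6²) ≈ 2.8.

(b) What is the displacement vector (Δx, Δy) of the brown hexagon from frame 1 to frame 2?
(1.3, 2.3)

The brown hexagon was at (4.8, 5.0) in frame 1 and (6.1, 7.3) in frame 2.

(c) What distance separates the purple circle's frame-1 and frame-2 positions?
1.1

The purple circle moved from (7.2, 6.7) to (7.1, 7.8), a distance of √(0.1² + 1.1²) ≈ 1.1.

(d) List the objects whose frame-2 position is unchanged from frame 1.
the red triangle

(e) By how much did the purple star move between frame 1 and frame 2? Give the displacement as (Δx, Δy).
(-0.4, -0.9)

The purple star was at (5.2, 9.0) in frame 1 and (4.8, 8.1) in frame 2.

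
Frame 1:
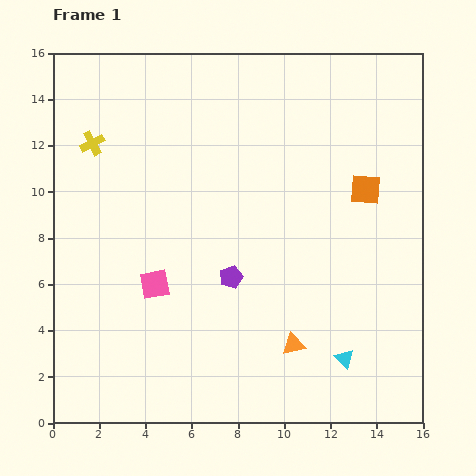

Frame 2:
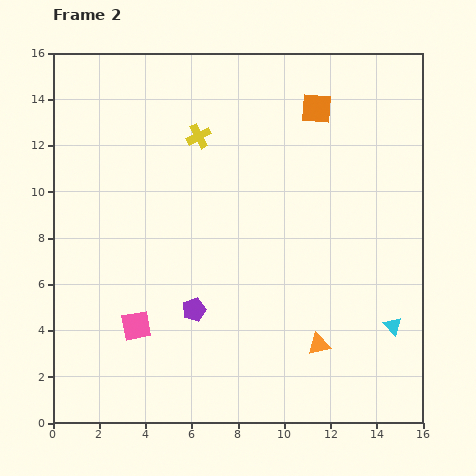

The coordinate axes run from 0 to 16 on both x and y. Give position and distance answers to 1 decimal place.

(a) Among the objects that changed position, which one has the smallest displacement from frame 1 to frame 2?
the orange triangle

(moved 1.1)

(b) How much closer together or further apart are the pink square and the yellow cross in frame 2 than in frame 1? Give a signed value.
+1.9

Distance in frame 1: 6.7. Distance in frame 2: 8.6.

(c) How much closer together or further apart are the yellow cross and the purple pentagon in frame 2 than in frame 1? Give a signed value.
-0.8

Distance in frame 1: 8.3. Distance in frame 2: 7.5.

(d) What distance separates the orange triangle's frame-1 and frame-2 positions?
1.1

The orange triangle moved from (10.4, 3.4) to (11.5, 3.4), a distance of √(1.1² + 0.0²) ≈ 1.1.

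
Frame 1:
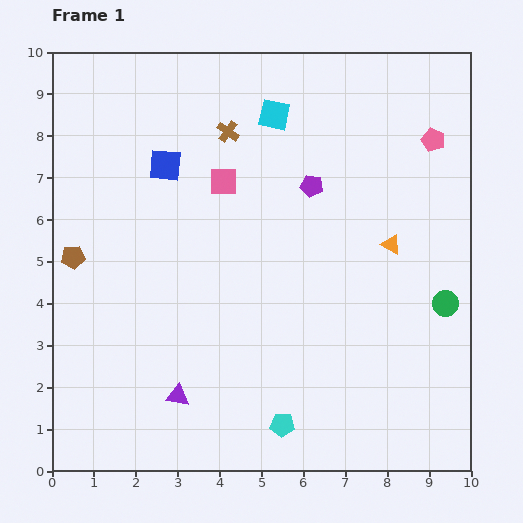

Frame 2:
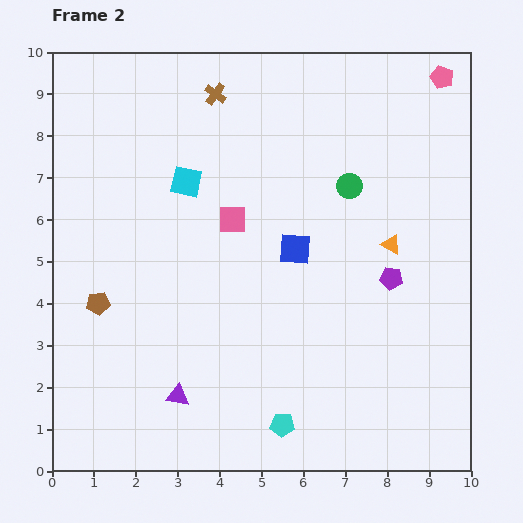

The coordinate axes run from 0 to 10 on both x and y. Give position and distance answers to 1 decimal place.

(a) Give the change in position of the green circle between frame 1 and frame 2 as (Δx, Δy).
(-2.3, 2.8)

The green circle was at (9.4, 4.0) in frame 1 and (7.1, 6.8) in frame 2.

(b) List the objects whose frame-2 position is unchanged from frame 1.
the purple triangle, the cyan pentagon, the orange triangle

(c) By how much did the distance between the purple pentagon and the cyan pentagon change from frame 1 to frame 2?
-1.3

Distance in frame 1: 5.7. Distance in frame 2: 4.4.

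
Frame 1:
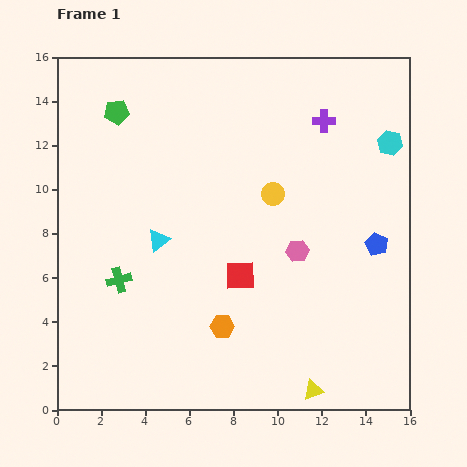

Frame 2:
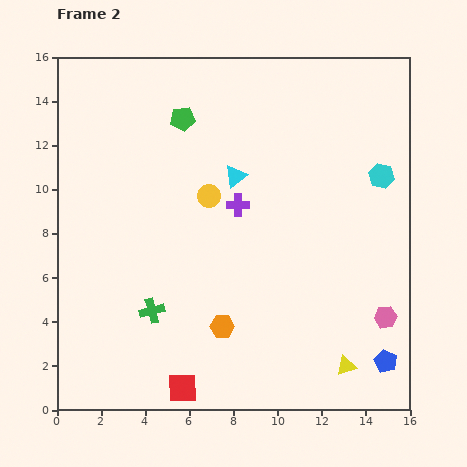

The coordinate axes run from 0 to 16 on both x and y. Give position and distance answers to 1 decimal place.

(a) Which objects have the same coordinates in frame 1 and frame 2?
the orange hexagon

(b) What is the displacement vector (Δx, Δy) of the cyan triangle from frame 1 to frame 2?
(3.5, 2.9)

The cyan triangle was at (4.6, 7.7) in frame 1 and (8.1, 10.6) in frame 2.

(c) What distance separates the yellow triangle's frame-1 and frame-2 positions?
1.9

The yellow triangle moved from (11.6, 0.9) to (13.1, 2.0), a distance of √(1.5² + 1.1²) ≈ 1.9.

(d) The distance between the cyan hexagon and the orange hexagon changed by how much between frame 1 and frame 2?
-1.4

Distance in frame 1: 11.3. Distance in frame 2: 9.9.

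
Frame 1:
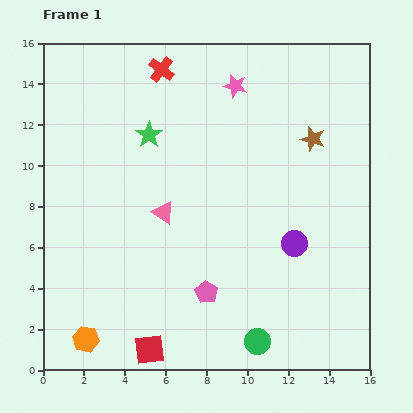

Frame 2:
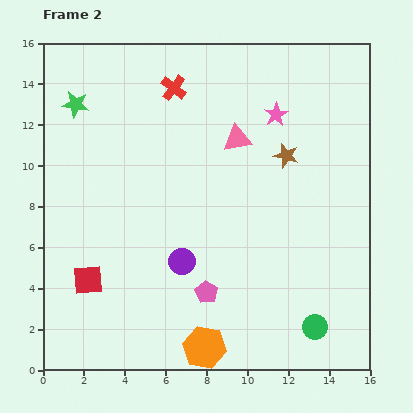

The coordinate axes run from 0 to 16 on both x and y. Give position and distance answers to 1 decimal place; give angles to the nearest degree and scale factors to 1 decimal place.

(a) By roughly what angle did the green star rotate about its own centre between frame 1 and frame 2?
29° counter-clockwise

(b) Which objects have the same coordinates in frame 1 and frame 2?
the pink pentagon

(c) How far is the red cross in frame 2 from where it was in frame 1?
1.1

The red cross moved from (5.8, 14.7) to (6.4, 13.8), a distance of √(0.6² + 0.9²) ≈ 1.1.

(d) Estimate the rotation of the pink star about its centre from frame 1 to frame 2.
25° clockwise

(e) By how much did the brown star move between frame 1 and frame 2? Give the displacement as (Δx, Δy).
(-1.3, -0.8)

The brown star was at (13.2, 11.3) in frame 1 and (11.9, 10.5) in frame 2.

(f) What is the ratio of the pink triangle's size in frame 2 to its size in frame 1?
1.3×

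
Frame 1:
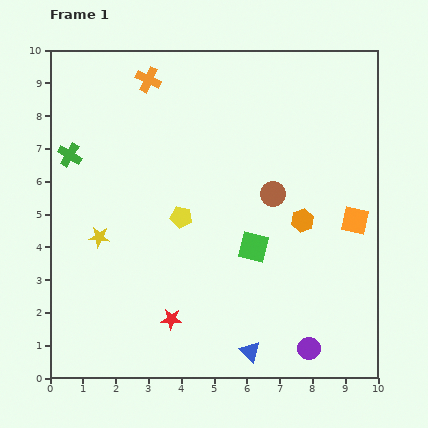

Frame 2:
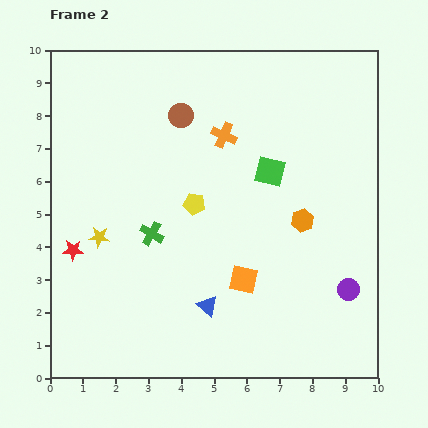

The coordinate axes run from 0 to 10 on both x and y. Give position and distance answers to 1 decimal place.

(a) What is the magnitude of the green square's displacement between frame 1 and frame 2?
2.4

The green square moved from (6.2, 4.0) to (6.7, 6.3), a distance of √(0.5² + 2.3²) ≈ 2.4.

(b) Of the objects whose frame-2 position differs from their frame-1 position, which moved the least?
the yellow pentagon

(moved 0.6)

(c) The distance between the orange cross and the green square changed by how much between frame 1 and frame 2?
-4.2

Distance in frame 1: 6.0. Distance in frame 2: 1.8.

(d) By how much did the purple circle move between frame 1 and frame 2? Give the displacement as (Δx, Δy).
(1.2, 1.8)

The purple circle was at (7.9, 0.9) in frame 1 and (9.1, 2.7) in frame 2.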